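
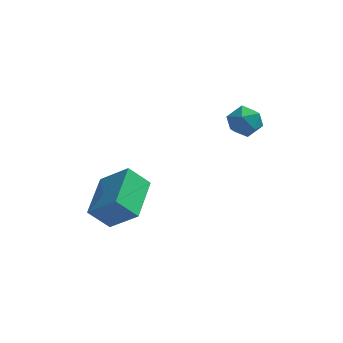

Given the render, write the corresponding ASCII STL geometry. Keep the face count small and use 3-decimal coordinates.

solid 
facet normal -0.691 -0.073 0.720
outer loop
vertex -3.188 -1.26 1.905
vertex -2.985 0.399 2.269
vertex -4.18 -0.936 0.986
endloop
endfacet
facet normal -0.119 -0.970 -0.213
outer loop
vertex -3.455 -0.859 0.231
vertex -3.188 -1.26 1.905
vertex -4.18 -0.936 0.986
endloop
endfacet
facet normal -0.690 -0.074 0.720
outer loop
vertex -4.18 -0.936 0.986
vertex -2.985 0.399 2.269
vertex -3.977 0.722 1.351
endloop
endfacet
facet normal -0.713 0.233 -0.661
outer loop
vertex -3.977 0.722 1.351
vertex -3.455 -0.859 0.231
vertex -4.18 -0.936 0.986
endloop
endfacet
facet normal 0.713 -0.232 0.661
outer loop
vertex -3.188 -1.26 1.905
vertex -2.26 0.476 1.514
vertex -2.985 0.399 2.269
endloop
endfacet
facet normal -0.118 -0.970 -0.213
outer loop
vertex -2.463 -1.182 1.149
vertex -3.188 -1.26 1.905
vertex -3.455 -0.859 0.231
endloop
endfacet
facet normal 0.714 -0.233 0.661
outer loop
vertex -2.463 -1.182 1.149
vertex -2.26 0.476 1.514
vertex -3.188 -1.26 1.905
endloop
endfacet
facet normal 0.119 0.970 0.213
outer loop
vertex -2.985 0.399 2.269
vertex -2.26 0.476 1.514
vertex -3.977 0.722 1.351
endloop
endfacet
facet normal -0.714 0.232 -0.661
outer loop
vertex -3.252 0.8 0.595
vertex -3.455 -0.859 0.231
vertex -3.977 0.722 1.351
endloop
endfacet
facet normal 0.119 0.970 0.214
outer loop
vertex -3.977 0.722 1.351
vertex -2.26 0.476 1.514
vertex -3.252 0.8 0.595
endloop
endfacet
facet normal 0.690 0.074 -0.720
outer loop
vertex -3.252 0.8 0.595
vertex -2.463 -1.182 1.149
vertex -3.455 -0.859 0.231
endloop
endfacet
facet normal 0.691 0.074 -0.719
outer loop
vertex -2.26 0.476 1.514
vertex -2.463 -1.182 1.149
vertex -3.252 0.8 0.595
endloop
endfacet
facet normal -0.638 -0.661 0.395
outer loop
vertex 0.134 1.72 4.128
vertex 0.439 1.217 3.779
vertex 0.658 1.38 4.406
endloop
endfacet
facet normal -0.524 -0.117 0.844
outer loop
vertex 0.134 1.72 4.128
vertex 0.658 1.38 4.406
vertex 0.616 2.059 4.474
endloop
endfacet
facet normal -0.709 0.487 0.511
outer loop
vertex 0.134 1.72 4.128
vertex 0.616 2.059 4.474
vertex 0.371 2.315 3.89
endloop
endfacet
facet normal -0.938 0.316 -0.143
outer loop
vertex 0.134 1.72 4.128
vertex 0.371 2.315 3.89
vertex 0.261 1.795 3.461
endloop
endfacet
facet normal -0.894 -0.393 -0.214
outer loop
vertex 0.134 1.72 4.128
vertex 0.261 1.795 3.461
vertex 0.439 1.217 3.779
endloop
endfacet
facet normal 0.177 -0.087 0.980
outer loop
vertex 0.616 2.059 4.474
vertex 0.658 1.38 4.406
vertex 1.219 1.765 4.339
endloop
endfacet
facet normal -0.009 -0.967 0.255
outer loop
vertex 0.658 1.38 4.406
vertex 0.439 1.217 3.779
vertex 1.109 1.245 3.91
endloop
endfacet
facet normal -0.424 -0.533 -0.732
outer loop
vertex 0.439 1.217 3.779
vertex 0.261 1.795 3.461
vertex 0.864 1.501 3.326
endloop
endfacet
facet normal -0.494 0.613 -0.616
outer loop
vertex 0.261 1.795 3.461
vertex 0.371 2.315 3.89
vertex 0.822 2.18 3.394
endloop
endfacet
facet normal -0.123 0.889 0.441
outer loop
vertex 0.371 2.315 3.89
vertex 0.616 2.059 4.474
vertex 1.041 2.343 4.021
endloop
endfacet
facet normal 0.938 -0.316 0.143
outer loop
vertex 1.346 1.84 3.672
vertex 1.219 1.765 4.339
vertex 1.109 1.245 3.91
endloop
endfacet
facet normal 0.709 -0.487 -0.511
outer loop
vertex 1.346 1.84 3.672
vertex 1.109 1.245 3.91
vertex 0.864 1.501 3.326
endloop
endfacet
facet normal 0.524 0.117 -0.844
outer loop
vertex 1.346 1.84 3.672
vertex 0.864 1.501 3.326
vertex 0.822 2.18 3.394
endloop
endfacet
facet normal 0.638 0.661 -0.395
outer loop
vertex 1.346 1.84 3.672
vertex 0.822 2.18 3.394
vertex 1.041 2.343 4.021
endloop
endfacet
facet normal 0.894 0.393 0.214
outer loop
vertex 1.346 1.84 3.672
vertex 1.041 2.343 4.021
vertex 1.219 1.765 4.339
endloop
endfacet
facet normal 0.494 -0.613 0.616
outer loop
vertex 1.109 1.245 3.91
vertex 1.219 1.765 4.339
vertex 0.658 1.38 4.406
endloop
endfacet
facet normal 0.123 -0.889 -0.441
outer loop
vertex 0.864 1.501 3.326
vertex 1.109 1.245 3.91
vertex 0.439 1.217 3.779
endloop
endfacet
facet normal -0.177 0.087 -0.980
outer loop
vertex 0.822 2.18 3.394
vertex 0.864 1.501 3.326
vertex 0.261 1.795 3.461
endloop
endfacet
facet normal 0.009 0.967 -0.255
outer loop
vertex 1.041 2.343 4.021
vertex 0.822 2.18 3.394
vertex 0.371 2.315 3.89
endloop
endfacet
facet normal 0.424 0.533 0.732
outer loop
vertex 1.219 1.765 4.339
vertex 1.041 2.343 4.021
vertex 0.616 2.059 4.474
endloop
endfacet

endsolid


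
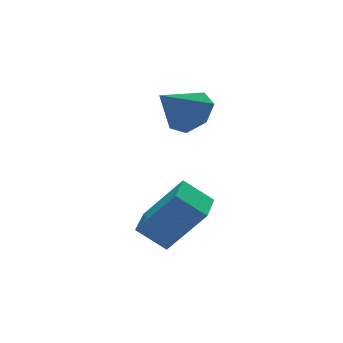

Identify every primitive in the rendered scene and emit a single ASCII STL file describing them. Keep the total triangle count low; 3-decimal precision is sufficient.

solid 
facet normal -0.481 0.399 -0.780
outer loop
vertex -0.651 -2.434 -3.044
vertex -0.005 -1.644 -3.038
vertex -0.123 -2.861 -3.588
endloop
endfacet
facet normal -0.633 -0.774 -0.006
outer loop
vertex 0.545 -3.416 -2.502
vertex -0.651 -2.434 -3.044
vertex -0.123 -2.861 -3.588
endloop
endfacet
facet normal -0.480 0.399 -0.781
outer loop
vertex -0.123 -2.861 -3.588
vertex -0.005 -1.644 -3.038
vertex 0.523 -2.071 -3.581
endloop
endfacet
facet normal 0.607 -0.491 -0.625
outer loop
vertex 0.523 -2.071 -3.581
vertex 0.545 -3.416 -2.502
vertex -0.123 -2.861 -3.588
endloop
endfacet
facet normal -0.607 0.492 0.625
outer loop
vertex -0.651 -2.434 -3.044
vertex 0.663 -2.199 -1.952
vertex -0.005 -1.644 -3.038
endloop
endfacet
facet normal -0.633 -0.774 -0.006
outer loop
vertex 0.017 -2.989 -1.959
vertex -0.651 -2.434 -3.044
vertex 0.545 -3.416 -2.502
endloop
endfacet
facet normal -0.607 0.491 0.625
outer loop
vertex 0.017 -2.989 -1.959
vertex 0.663 -2.199 -1.952
vertex -0.651 -2.434 -3.044
endloop
endfacet
facet normal 0.633 0.774 0.006
outer loop
vertex -0.005 -1.644 -3.038
vertex 0.663 -2.199 -1.952
vertex 0.523 -2.071 -3.581
endloop
endfacet
facet normal 0.607 -0.491 -0.625
outer loop
vertex 1.191 -2.626 -2.496
vertex 0.545 -3.416 -2.502
vertex 0.523 -2.071 -3.581
endloop
endfacet
facet normal 0.633 0.774 0.006
outer loop
vertex 0.523 -2.071 -3.581
vertex 0.663 -2.199 -1.952
vertex 1.191 -2.626 -2.496
endloop
endfacet
facet normal 0.481 -0.399 0.781
outer loop
vertex 1.191 -2.626 -2.496
vertex 0.017 -2.989 -1.959
vertex 0.545 -3.416 -2.502
endloop
endfacet
facet normal 0.481 -0.400 0.780
outer loop
vertex 0.663 -2.199 -1.952
vertex 0.017 -2.989 -1.959
vertex 1.191 -2.626 -2.496
endloop
endfacet
facet normal 0.761 0.101 -0.641
outer loop
vertex 2.346 -0.262 -0.265
vertex 1.927 -0.361 -0.778
vertex 2.098 0.216 -0.484
endloop
endfacet
facet normal 0.078 0.449 0.890
outer loop
vertex 2.346 -0.262 -0.265
vertex 2.098 0.216 -0.484
vertex 1.053 -0.479 -0.042
endloop
endfacet
facet normal 0.760 0.101 -0.641
outer loop
vertex 2.098 0.216 -0.484
vertex 1.927 -0.361 -0.778
vertex 1.721 0.26 -0.924
endloop
endfacet
facet normal -0.380 0.830 0.408
outer loop
vertex 2.098 0.216 -0.484
vertex 1.721 0.26 -0.924
vertex 1.053 -0.479 -0.042
endloop
endfacet
facet normal 0.762 0.102 -0.640
outer loop
vertex 1.721 0.26 -0.924
vertex 1.927 -0.361 -0.778
vertex 1.5 -0.164 -1.255
endloop
endfacet
facet normal -0.819 0.551 -0.159
outer loop
vertex 1.721 0.26 -0.924
vertex 1.5 -0.164 -1.255
vertex 1.053 -0.479 -0.042
endloop
endfacet
facet normal 0.762 0.102 -0.640
outer loop
vertex 1.5 -0.164 -1.255
vertex 1.927 -0.361 -0.778
vertex 1.6 -0.736 -1.227
endloop
endfacet
facet normal -0.908 -0.177 -0.381
outer loop
vertex 1.5 -0.164 -1.255
vertex 1.6 -0.736 -1.227
vertex 1.053 -0.479 -0.042
endloop
endfacet
facet normal 0.761 0.104 -0.641
outer loop
vertex 1.6 -0.736 -1.227
vertex 1.927 -0.361 -0.778
vertex 1.948 -1.025 -0.861
endloop
endfacet
facet normal -0.578 -0.811 -0.091
outer loop
vertex 1.6 -0.736 -1.227
vertex 1.948 -1.025 -0.861
vertex 1.053 -0.479 -0.042
endloop
endfacet
facet normal 0.760 0.104 -0.641
outer loop
vertex 1.948 -1.025 -0.861
vertex 1.927 -0.361 -0.778
vertex 2.28 -0.814 -0.433
endloop
endfacet
facet normal -0.081 -0.868 0.490
outer loop
vertex 1.948 -1.025 -0.861
vertex 2.28 -0.814 -0.433
vertex 1.053 -0.479 -0.042
endloop
endfacet
facet normal 0.760 0.104 -0.641
outer loop
vertex 2.28 -0.814 -0.433
vertex 1.927 -0.361 -0.778
vertex 2.346 -0.262 -0.265
endloop
endfacet
facet normal 0.212 -0.308 0.928
outer loop
vertex 2.28 -0.814 -0.433
vertex 2.346 -0.262 -0.265
vertex 1.053 -0.479 -0.042
endloop
endfacet

endsolid


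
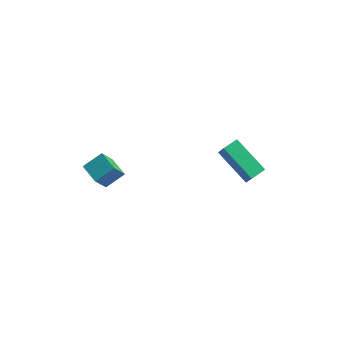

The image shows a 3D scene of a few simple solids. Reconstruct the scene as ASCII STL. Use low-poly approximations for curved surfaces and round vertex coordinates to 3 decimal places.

solid 
facet normal -0.393 0.350 -0.850
outer loop
vertex 0.949 2.43 0.472
vertex 1.389 3.206 0.588
vertex 2.654 1.629 -0.645
endloop
endfacet
facet normal -0.489 -0.863 -0.128
outer loop
vertex 3.031 1.294 0.172
vertex 0.949 2.43 0.472
vertex 2.654 1.629 -0.645
endloop
endfacet
facet normal -0.393 0.350 -0.850
outer loop
vertex 2.654 1.629 -0.645
vertex 1.389 3.206 0.588
vertex 3.094 2.406 -0.529
endloop
endfacet
facet normal 0.779 -0.365 -0.509
outer loop
vertex 3.094 2.406 -0.529
vertex 3.031 1.294 0.172
vertex 2.654 1.629 -0.645
endloop
endfacet
facet normal -0.779 0.366 0.509
outer loop
vertex 0.949 2.43 0.472
vertex 1.766 2.871 1.405
vertex 1.389 3.206 0.588
endloop
endfacet
facet normal -0.489 -0.863 -0.129
outer loop
vertex 1.326 2.094 1.289
vertex 0.949 2.43 0.472
vertex 3.031 1.294 0.172
endloop
endfacet
facet normal -0.779 0.365 0.510
outer loop
vertex 1.326 2.094 1.289
vertex 1.766 2.871 1.405
vertex 0.949 2.43 0.472
endloop
endfacet
facet normal 0.489 0.863 0.128
outer loop
vertex 1.389 3.206 0.588
vertex 1.766 2.871 1.405
vertex 3.094 2.406 -0.529
endloop
endfacet
facet normal 0.779 -0.365 -0.510
outer loop
vertex 3.471 2.07 0.288
vertex 3.031 1.294 0.172
vertex 3.094 2.406 -0.529
endloop
endfacet
facet normal 0.490 0.862 0.129
outer loop
vertex 3.094 2.406 -0.529
vertex 1.766 2.871 1.405
vertex 3.471 2.07 0.288
endloop
endfacet
facet normal 0.393 -0.350 0.850
outer loop
vertex 3.471 2.07 0.288
vertex 1.326 2.094 1.289
vertex 3.031 1.294 0.172
endloop
endfacet
facet normal 0.393 -0.350 0.851
outer loop
vertex 1.766 2.871 1.405
vertex 1.326 2.094 1.289
vertex 3.471 2.07 0.288
endloop
endfacet
facet normal -0.785 0.569 0.245
outer loop
vertex -4.72 -1.358 1.17
vertex -4.006 -0.628 1.76
vertex -4.513 -0.514 -0.125
endloop
endfacet
facet normal -0.606 -0.619 -0.500
outer loop
vertex -3.634 -1.152 -0.4
vertex -4.72 -1.358 1.17
vertex -4.513 -0.514 -0.125
endloop
endfacet
facet normal -0.784 0.570 0.245
outer loop
vertex -4.513 -0.514 -0.125
vertex -4.006 -0.628 1.76
vertex -3.798 0.216 0.465
endloop
endfacet
facet normal 0.133 0.541 -0.830
outer loop
vertex -3.798 0.216 0.465
vertex -3.634 -1.152 -0.4
vertex -4.513 -0.514 -0.125
endloop
endfacet
facet normal -0.133 -0.541 0.830
outer loop
vertex -4.72 -1.358 1.17
vertex -3.127 -1.266 1.485
vertex -4.006 -0.628 1.76
endloop
endfacet
facet normal -0.606 -0.618 -0.500
outer loop
vertex -3.842 -1.996 0.895
vertex -4.72 -1.358 1.17
vertex -3.634 -1.152 -0.4
endloop
endfacet
facet normal -0.133 -0.541 0.830
outer loop
vertex -3.842 -1.996 0.895
vertex -3.127 -1.266 1.485
vertex -4.72 -1.358 1.17
endloop
endfacet
facet normal 0.606 0.619 0.500
outer loop
vertex -4.006 -0.628 1.76
vertex -3.127 -1.266 1.485
vertex -3.798 0.216 0.465
endloop
endfacet
facet normal 0.133 0.541 -0.830
outer loop
vertex -2.92 -0.422 0.19
vertex -3.634 -1.152 -0.4
vertex -3.798 0.216 0.465
endloop
endfacet
facet normal 0.606 0.619 0.500
outer loop
vertex -3.798 0.216 0.465
vertex -3.127 -1.266 1.485
vertex -2.92 -0.422 0.19
endloop
endfacet
facet normal 0.785 -0.569 -0.245
outer loop
vertex -2.92 -0.422 0.19
vertex -3.842 -1.996 0.895
vertex -3.634 -1.152 -0.4
endloop
endfacet
facet normal 0.784 -0.570 -0.246
outer loop
vertex -3.127 -1.266 1.485
vertex -3.842 -1.996 0.895
vertex -2.92 -0.422 0.19
endloop
endfacet

endsolid


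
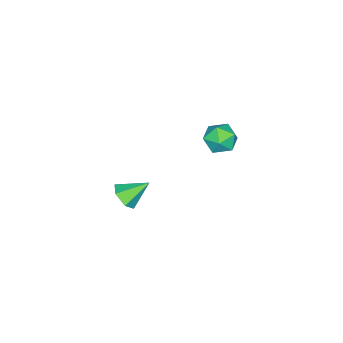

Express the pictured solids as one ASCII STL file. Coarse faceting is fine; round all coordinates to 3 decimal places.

solid 
facet normal -0.404 -0.451 0.796
outer loop
vertex -3.283 -2.258 -2.552
vertex -2.887 -2.884 -2.706
vertex -2.593 -2.352 -2.255
endloop
endfacet
facet normal -0.353 0.253 0.901
outer loop
vertex -3.283 -2.258 -2.552
vertex -2.593 -2.352 -2.255
vertex -2.8 -1.676 -2.526
endloop
endfacet
facet normal -0.719 0.580 0.382
outer loop
vertex -3.283 -2.258 -2.552
vertex -2.8 -1.676 -2.526
vertex -3.221 -1.791 -3.144
endloop
endfacet
facet normal -0.996 0.078 -0.042
outer loop
vertex -3.283 -2.258 -2.552
vertex -3.221 -1.791 -3.144
vertex -3.275 -2.538 -3.256
endloop
endfacet
facet normal -0.801 -0.559 0.213
outer loop
vertex -3.283 -2.258 -2.552
vertex -3.275 -2.538 -3.256
vertex -2.887 -2.884 -2.706
endloop
endfacet
facet normal 0.333 0.437 0.836
outer loop
vertex -2.8 -1.676 -2.526
vertex -2.593 -2.352 -2.255
vertex -2.105 -1.942 -2.664
endloop
endfacet
facet normal 0.252 -0.703 0.665
outer loop
vertex -2.593 -2.352 -2.255
vertex -2.887 -2.884 -2.706
vertex -2.159 -2.689 -2.776
endloop
endfacet
facet normal -0.391 -0.878 -0.277
outer loop
vertex -2.887 -2.884 -2.706
vertex -3.275 -2.538 -3.256
vertex -2.58 -2.804 -3.394
endloop
endfacet
facet normal -0.708 0.155 -0.689
outer loop
vertex -3.275 -2.538 -3.256
vertex -3.221 -1.791 -3.144
vertex -2.787 -2.128 -3.665
endloop
endfacet
facet normal -0.259 0.966 -0.003
outer loop
vertex -3.221 -1.791 -3.144
vertex -2.8 -1.676 -2.526
vertex -2.493 -1.596 -3.214
endloop
endfacet
facet normal 0.996 -0.078 0.042
outer loop
vertex -2.097 -2.222 -3.368
vertex -2.105 -1.942 -2.664
vertex -2.159 -2.689 -2.776
endloop
endfacet
facet normal 0.719 -0.580 -0.382
outer loop
vertex -2.097 -2.222 -3.368
vertex -2.159 -2.689 -2.776
vertex -2.58 -2.804 -3.394
endloop
endfacet
facet normal 0.353 -0.253 -0.901
outer loop
vertex -2.097 -2.222 -3.368
vertex -2.58 -2.804 -3.394
vertex -2.787 -2.128 -3.665
endloop
endfacet
facet normal 0.404 0.451 -0.796
outer loop
vertex -2.097 -2.222 -3.368
vertex -2.787 -2.128 -3.665
vertex -2.493 -1.596 -3.214
endloop
endfacet
facet normal 0.801 0.559 -0.213
outer loop
vertex -2.097 -2.222 -3.368
vertex -2.493 -1.596 -3.214
vertex -2.105 -1.942 -2.664
endloop
endfacet
facet normal 0.708 -0.155 0.689
outer loop
vertex -2.159 -2.689 -2.776
vertex -2.105 -1.942 -2.664
vertex -2.593 -2.352 -2.255
endloop
endfacet
facet normal 0.259 -0.966 0.003
outer loop
vertex -2.58 -2.804 -3.394
vertex -2.159 -2.689 -2.776
vertex -2.887 -2.884 -2.706
endloop
endfacet
facet normal -0.333 -0.437 -0.836
outer loop
vertex -2.787 -2.128 -3.665
vertex -2.58 -2.804 -3.394
vertex -3.275 -2.538 -3.256
endloop
endfacet
facet normal -0.252 0.703 -0.665
outer loop
vertex -2.493 -1.596 -3.214
vertex -2.787 -2.128 -3.665
vertex -3.221 -1.791 -3.144
endloop
endfacet
facet normal 0.391 0.878 0.277
outer loop
vertex -2.105 -1.942 -2.664
vertex -2.493 -1.596 -3.214
vertex -2.8 -1.676 -2.526
endloop
endfacet
facet normal 0.536 -0.601 -0.593
outer loop
vertex 2.933 -2.859 -2.645
vertex 2.438 -3.225 -2.721
vertex 2.537 -2.753 -3.11
endloop
endfacet
facet normal 0.273 0.962 -0.013
outer loop
vertex 2.933 -2.859 -2.645
vertex 2.537 -2.753 -3.11
vertex 1.822 -2.535 -2.039
endloop
endfacet
facet normal 0.536 -0.601 -0.593
outer loop
vertex 2.537 -2.753 -3.11
vertex 2.438 -3.225 -2.721
vertex 2.043 -3.119 -3.186
endloop
endfacet
facet normal -0.478 0.742 -0.470
outer loop
vertex 2.537 -2.753 -3.11
vertex 2.043 -3.119 -3.186
vertex 1.822 -2.535 -2.039
endloop
endfacet
facet normal 0.537 -0.600 -0.593
outer loop
vertex 2.043 -3.119 -3.186
vertex 2.438 -3.225 -2.721
vertex 1.944 -3.592 -2.797
endloop
endfacet
facet normal -0.978 0.035 -0.206
outer loop
vertex 2.043 -3.119 -3.186
vertex 1.944 -3.592 -2.797
vertex 1.822 -2.535 -2.039
endloop
endfacet
facet normal 0.537 -0.600 -0.594
outer loop
vertex 1.944 -3.592 -2.797
vertex 2.438 -3.225 -2.721
vertex 2.34 -3.698 -2.332
endloop
endfacet
facet normal -0.727 -0.454 0.516
outer loop
vertex 1.944 -3.592 -2.797
vertex 2.34 -3.698 -2.332
vertex 1.822 -2.535 -2.039
endloop
endfacet
facet normal 0.537 -0.600 -0.594
outer loop
vertex 2.34 -3.698 -2.332
vertex 2.438 -3.225 -2.721
vertex 2.834 -3.331 -2.256
endloop
endfacet
facet normal 0.024 -0.234 0.972
outer loop
vertex 2.34 -3.698 -2.332
vertex 2.834 -3.331 -2.256
vertex 1.822 -2.535 -2.039
endloop
endfacet
facet normal 0.536 -0.601 -0.593
outer loop
vertex 2.834 -3.331 -2.256
vertex 2.438 -3.225 -2.721
vertex 2.933 -2.859 -2.645
endloop
endfacet
facet normal 0.524 0.473 0.708
outer loop
vertex 2.834 -3.331 -2.256
vertex 2.933 -2.859 -2.645
vertex 1.822 -2.535 -2.039
endloop
endfacet

endsolid


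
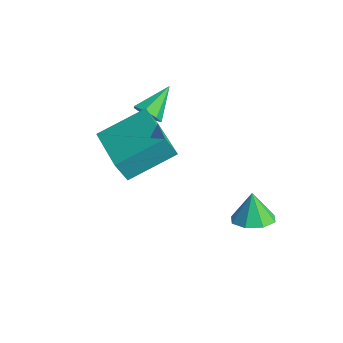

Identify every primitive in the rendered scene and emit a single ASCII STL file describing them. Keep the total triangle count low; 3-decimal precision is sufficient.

solid 
facet normal -0.970 0.238 -0.045
outer loop
vertex -2.377 -0.406 0.29
vertex -1.973 1.404 1.165
vertex -2.232 0.011 -0.64
endloop
endfacet
facet normal -0.197 -0.883 -0.427
outer loop
vertex -0.127 -0.504 -0.545
vertex -2.377 -0.406 0.29
vertex -2.232 0.011 -0.64
endloop
endfacet
facet normal -0.970 0.237 -0.044
outer loop
vertex -2.232 0.011 -0.64
vertex -1.973 1.404 1.165
vertex -1.829 1.821 0.234
endloop
endfacet
facet normal 0.140 0.405 -0.903
outer loop
vertex -1.829 1.821 0.234
vertex -0.127 -0.504 -0.545
vertex -2.232 0.011 -0.64
endloop
endfacet
facet normal -0.140 -0.405 0.903
outer loop
vertex -2.377 -0.406 0.29
vertex 0.132 0.889 1.26
vertex -1.973 1.404 1.165
endloop
endfacet
facet normal -0.197 -0.883 -0.426
outer loop
vertex -0.271 -0.921 0.386
vertex -2.377 -0.406 0.29
vertex -0.127 -0.504 -0.545
endloop
endfacet
facet normal -0.140 -0.405 0.903
outer loop
vertex -0.271 -0.921 0.386
vertex 0.132 0.889 1.26
vertex -2.377 -0.406 0.29
endloop
endfacet
facet normal 0.197 0.883 0.426
outer loop
vertex -1.973 1.404 1.165
vertex 0.132 0.889 1.26
vertex -1.829 1.821 0.234
endloop
endfacet
facet normal 0.140 0.405 -0.903
outer loop
vertex 0.277 1.306 0.33
vertex -0.127 -0.504 -0.545
vertex -1.829 1.821 0.234
endloop
endfacet
facet normal 0.196 0.883 0.427
outer loop
vertex -1.829 1.821 0.234
vertex 0.132 0.889 1.26
vertex 0.277 1.306 0.33
endloop
endfacet
facet normal 0.970 -0.238 0.044
outer loop
vertex 0.277 1.306 0.33
vertex -0.271 -0.921 0.386
vertex -0.127 -0.504 -0.545
endloop
endfacet
facet normal 0.970 -0.238 0.045
outer loop
vertex 0.132 0.889 1.26
vertex -0.271 -0.921 0.386
vertex 0.277 1.306 0.33
endloop
endfacet
facet normal 0.280 -0.137 -0.950
outer loop
vertex 2.446 3.512 -3.308
vertex 1.654 3.634 -3.559
vertex 2.32 4.13 -3.434
endloop
endfacet
facet normal 0.648 0.277 0.709
outer loop
vertex 2.446 3.512 -3.308
vertex 2.32 4.13 -3.434
vertex 1.306 3.806 -2.381
endloop
endfacet
facet normal 0.281 -0.138 -0.950
outer loop
vertex 2.32 4.13 -3.434
vertex 1.654 3.634 -3.559
vertex 1.805 4.457 -3.634
endloop
endfacet
facet normal 0.298 0.793 0.531
outer loop
vertex 2.32 4.13 -3.434
vertex 1.805 4.457 -3.634
vertex 1.306 3.806 -2.381
endloop
endfacet
facet normal 0.280 -0.138 -0.950
outer loop
vertex 1.805 4.457 -3.634
vertex 1.654 3.634 -3.559
vertex 1.2 4.303 -3.79
endloop
endfacet
facet normal -0.313 0.888 0.337
outer loop
vertex 1.805 4.457 -3.634
vertex 1.2 4.303 -3.79
vertex 1.306 3.806 -2.381
endloop
endfacet
facet normal 0.280 -0.138 -0.950
outer loop
vertex 1.2 4.303 -3.79
vertex 1.654 3.634 -3.559
vertex 0.862 3.756 -3.81
endloop
endfacet
facet normal -0.830 0.504 0.240
outer loop
vertex 1.2 4.303 -3.79
vertex 0.862 3.756 -3.81
vertex 1.306 3.806 -2.381
endloop
endfacet
facet normal 0.280 -0.137 -0.950
outer loop
vertex 0.862 3.756 -3.81
vertex 1.654 3.634 -3.559
vertex 0.987 3.139 -3.684
endloop
endfacet
facet normal -0.945 -0.131 0.298
outer loop
vertex 0.862 3.756 -3.81
vertex 0.987 3.139 -3.684
vertex 1.306 3.806 -2.381
endloop
endfacet
facet normal 0.280 -0.138 -0.950
outer loop
vertex 0.987 3.139 -3.684
vertex 1.654 3.634 -3.559
vertex 1.503 2.811 -3.484
endloop
endfacet
facet normal -0.596 -0.646 0.477
outer loop
vertex 0.987 3.139 -3.684
vertex 1.503 2.811 -3.484
vertex 1.306 3.806 -2.381
endloop
endfacet
facet normal 0.281 -0.138 -0.950
outer loop
vertex 1.503 2.811 -3.484
vertex 1.654 3.634 -3.559
vertex 2.107 2.966 -3.328
endloop
endfacet
facet normal 0.017 -0.741 0.671
outer loop
vertex 1.503 2.811 -3.484
vertex 2.107 2.966 -3.328
vertex 1.306 3.806 -2.381
endloop
endfacet
facet normal 0.280 -0.139 -0.950
outer loop
vertex 2.107 2.966 -3.328
vertex 1.654 3.634 -3.559
vertex 2.446 3.512 -3.308
endloop
endfacet
facet normal 0.532 -0.358 0.767
outer loop
vertex 2.107 2.966 -3.328
vertex 2.446 3.512 -3.308
vertex 1.306 3.806 -2.381
endloop
endfacet
facet normal 0.237 -0.808 -0.539
outer loop
vertex -2.688 1.788 0.341
vertex -2.933 2.058 -0.172
vertex -2.342 2.088 0.043
endloop
endfacet
facet normal 0.604 0.089 0.792
outer loop
vertex -2.688 1.788 0.341
vertex -2.342 2.088 0.043
vertex -3.287 3.262 0.632
endloop
endfacet
facet normal 0.237 -0.808 -0.540
outer loop
vertex -2.342 2.088 0.043
vertex -2.933 2.058 -0.172
vertex -2.442 2.366 -0.417
endloop
endfacet
facet normal 0.807 0.566 0.167
outer loop
vertex -2.342 2.088 0.043
vertex -2.442 2.366 -0.417
vertex -3.287 3.262 0.632
endloop
endfacet
facet normal 0.238 -0.808 -0.539
outer loop
vertex -2.442 2.366 -0.417
vertex -2.933 2.058 -0.172
vertex -2.912 2.412 -0.693
endloop
endfacet
facet normal 0.339 0.833 -0.438
outer loop
vertex -2.442 2.366 -0.417
vertex -2.912 2.412 -0.693
vertex -3.287 3.262 0.632
endloop
endfacet
facet normal 0.238 -0.808 -0.539
outer loop
vertex -2.912 2.412 -0.693
vertex -2.933 2.058 -0.172
vertex -3.398 2.191 -0.576
endloop
endfacet
facet normal -0.450 0.688 -0.569
outer loop
vertex -2.912 2.412 -0.693
vertex -3.398 2.191 -0.576
vertex -3.287 3.262 0.632
endloop
endfacet
facet normal 0.237 -0.808 -0.539
outer loop
vertex -3.398 2.191 -0.576
vertex -2.933 2.058 -0.172
vertex -3.535 1.87 -0.155
endloop
endfacet
facet normal -0.962 0.243 -0.127
outer loop
vertex -3.398 2.191 -0.576
vertex -3.535 1.87 -0.155
vertex -3.287 3.262 0.632
endloop
endfacet
facet normal 0.237 -0.808 -0.539
outer loop
vertex -3.535 1.87 -0.155
vertex -2.933 2.058 -0.172
vertex -3.218 1.691 0.253
endloop
endfacet
facet normal -0.813 -0.170 0.557
outer loop
vertex -3.535 1.87 -0.155
vertex -3.218 1.691 0.253
vertex -3.287 3.262 0.632
endloop
endfacet
facet normal 0.237 -0.808 -0.539
outer loop
vertex -3.218 1.691 0.253
vertex -2.933 2.058 -0.172
vertex -2.688 1.788 0.341
endloop
endfacet
facet normal -0.117 -0.238 0.964
outer loop
vertex -3.218 1.691 0.253
vertex -2.688 1.788 0.341
vertex -3.287 3.262 0.632
endloop
endfacet

endsolid


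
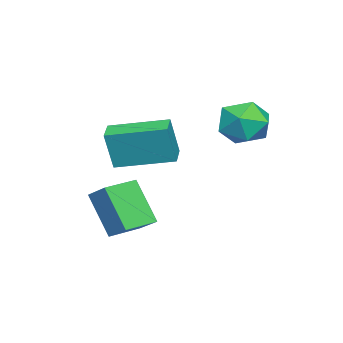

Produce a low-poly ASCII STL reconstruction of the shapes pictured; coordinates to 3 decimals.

solid 
facet normal 0.457 0.565 0.687
outer loop
vertex -3.471 1.731 0.197
vertex -3.788 1.063 0.958
vertex -2.859 0.907 0.468
endloop
endfacet
facet normal 0.792 0.607 0.058
outer loop
vertex -3.471 1.731 0.197
vertex -2.859 0.907 0.468
vertex -2.981 1.164 -0.555
endloop
endfacet
facet normal 0.324 0.845 -0.426
outer loop
vertex -3.471 1.731 0.197
vertex -2.981 1.164 -0.555
vertex -3.986 1.478 -0.697
endloop
endfacet
facet normal -0.299 0.949 -0.096
outer loop
vertex -3.471 1.731 0.197
vertex -3.986 1.478 -0.697
vertex -4.484 1.416 0.239
endloop
endfacet
facet normal -0.217 0.777 0.591
outer loop
vertex -3.471 1.731 0.197
vertex -4.484 1.416 0.239
vertex -3.788 1.063 0.958
endloop
endfacet
facet normal 0.990 -0.053 -0.131
outer loop
vertex -2.981 1.164 -0.555
vertex -2.859 0.907 0.468
vertex -2.996 0.144 -0.259
endloop
endfacet
facet normal 0.447 -0.120 0.886
outer loop
vertex -2.859 0.907 0.468
vertex -3.788 1.063 0.958
vertex -3.494 0.082 0.677
endloop
endfacet
facet normal -0.644 0.222 0.732
outer loop
vertex -3.788 1.063 0.958
vertex -4.484 1.416 0.239
vertex -4.499 0.396 0.535
endloop
endfacet
facet normal -0.777 0.502 -0.380
outer loop
vertex -4.484 1.416 0.239
vertex -3.986 1.478 -0.697
vertex -4.621 0.653 -0.488
endloop
endfacet
facet normal 0.233 0.332 -0.914
outer loop
vertex -3.986 1.478 -0.697
vertex -2.981 1.164 -0.555
vertex -3.692 0.497 -0.978
endloop
endfacet
facet normal 0.299 -0.949 0.096
outer loop
vertex -4.009 -0.171 -0.217
vertex -2.996 0.144 -0.259
vertex -3.494 0.082 0.677
endloop
endfacet
facet normal -0.324 -0.845 0.426
outer loop
vertex -4.009 -0.171 -0.217
vertex -3.494 0.082 0.677
vertex -4.499 0.396 0.535
endloop
endfacet
facet normal -0.792 -0.607 -0.058
outer loop
vertex -4.009 -0.171 -0.217
vertex -4.499 0.396 0.535
vertex -4.621 0.653 -0.488
endloop
endfacet
facet normal -0.457 -0.565 -0.687
outer loop
vertex -4.009 -0.171 -0.217
vertex -4.621 0.653 -0.488
vertex -3.692 0.497 -0.978
endloop
endfacet
facet normal 0.217 -0.777 -0.591
outer loop
vertex -4.009 -0.171 -0.217
vertex -3.692 0.497 -0.978
vertex -2.996 0.144 -0.259
endloop
endfacet
facet normal 0.777 -0.502 0.380
outer loop
vertex -3.494 0.082 0.677
vertex -2.996 0.144 -0.259
vertex -2.859 0.907 0.468
endloop
endfacet
facet normal -0.233 -0.332 0.914
outer loop
vertex -4.499 0.396 0.535
vertex -3.494 0.082 0.677
vertex -3.788 1.063 0.958
endloop
endfacet
facet normal -0.990 0.053 0.131
outer loop
vertex -4.621 0.653 -0.488
vertex -4.499 0.396 0.535
vertex -4.484 1.416 0.239
endloop
endfacet
facet normal -0.447 0.120 -0.886
outer loop
vertex -3.692 0.497 -0.978
vertex -4.621 0.653 -0.488
vertex -3.986 1.478 -0.697
endloop
endfacet
facet normal 0.644 -0.222 -0.732
outer loop
vertex -2.996 0.144 -0.259
vertex -3.692 0.497 -0.978
vertex -2.981 1.164 -0.555
endloop
endfacet
facet normal -0.951 -0.259 0.170
outer loop
vertex -2.944 -3.855 -0.448
vertex -3.445 -1.759 -0.059
vertex -3.278 -3.647 -1.999
endloop
endfacet
facet normal 0.229 -0.957 -0.178
outer loop
vertex -2.375 -3.401 -2.161
vertex -2.944 -3.855 -0.448
vertex -3.278 -3.647 -1.999
endloop
endfacet
facet normal -0.951 -0.259 0.170
outer loop
vertex -3.278 -3.647 -1.999
vertex -3.445 -1.759 -0.059
vertex -3.779 -1.551 -1.61
endloop
endfacet
facet normal -0.209 0.130 -0.969
outer loop
vertex -3.779 -1.551 -1.61
vertex -2.375 -3.401 -2.161
vertex -3.278 -3.647 -1.999
endloop
endfacet
facet normal 0.209 -0.130 0.969
outer loop
vertex -2.944 -3.855 -0.448
vertex -2.542 -1.513 -0.221
vertex -3.445 -1.759 -0.059
endloop
endfacet
facet normal 0.229 -0.957 -0.178
outer loop
vertex -2.041 -3.609 -0.61
vertex -2.944 -3.855 -0.448
vertex -2.375 -3.401 -2.161
endloop
endfacet
facet normal 0.209 -0.130 0.969
outer loop
vertex -2.041 -3.609 -0.61
vertex -2.542 -1.513 -0.221
vertex -2.944 -3.855 -0.448
endloop
endfacet
facet normal -0.229 0.957 0.178
outer loop
vertex -3.445 -1.759 -0.059
vertex -2.542 -1.513 -0.221
vertex -3.779 -1.551 -1.61
endloop
endfacet
facet normal -0.209 0.130 -0.969
outer loop
vertex -2.876 -1.305 -1.772
vertex -2.375 -3.401 -2.161
vertex -3.779 -1.551 -1.61
endloop
endfacet
facet normal -0.229 0.957 0.178
outer loop
vertex -3.779 -1.551 -1.61
vertex -2.542 -1.513 -0.221
vertex -2.876 -1.305 -1.772
endloop
endfacet
facet normal 0.951 0.259 -0.170
outer loop
vertex -2.876 -1.305 -1.772
vertex -2.041 -3.609 -0.61
vertex -2.375 -3.401 -2.161
endloop
endfacet
facet normal 0.951 0.259 -0.170
outer loop
vertex -2.542 -1.513 -0.221
vertex -2.041 -3.609 -0.61
vertex -2.876 -1.305 -1.772
endloop
endfacet
facet normal -0.864 0.501 0.043
outer loop
vertex -1.833 -2.967 -2.83
vertex -1.328 -2.149 -2.217
vertex -1.375 -2.039 -4.447
endloop
endfacet
facet normal -0.443 -0.717 -0.537
outer loop
vertex -0.252 -2.691 -4.503
vertex -1.833 -2.967 -2.83
vertex -1.375 -2.039 -4.447
endloop
endfacet
facet normal -0.864 0.501 0.043
outer loop
vertex -1.375 -2.039 -4.447
vertex -1.328 -2.149 -2.217
vertex -0.87 -1.221 -3.834
endloop
endfacet
facet normal 0.239 0.484 -0.842
outer loop
vertex -0.87 -1.221 -3.834
vertex -0.252 -2.691 -4.503
vertex -1.375 -2.039 -4.447
endloop
endfacet
facet normal -0.239 -0.484 0.842
outer loop
vertex -1.833 -2.967 -2.83
vertex -0.205 -2.801 -2.273
vertex -1.328 -2.149 -2.217
endloop
endfacet
facet normal -0.443 -0.717 -0.537
outer loop
vertex -0.71 -3.619 -2.886
vertex -1.833 -2.967 -2.83
vertex -0.252 -2.691 -4.503
endloop
endfacet
facet normal -0.239 -0.484 0.842
outer loop
vertex -0.71 -3.619 -2.886
vertex -0.205 -2.801 -2.273
vertex -1.833 -2.967 -2.83
endloop
endfacet
facet normal 0.443 0.717 0.537
outer loop
vertex -1.328 -2.149 -2.217
vertex -0.205 -2.801 -2.273
vertex -0.87 -1.221 -3.834
endloop
endfacet
facet normal 0.239 0.484 -0.842
outer loop
vertex 0.253 -1.873 -3.89
vertex -0.252 -2.691 -4.503
vertex -0.87 -1.221 -3.834
endloop
endfacet
facet normal 0.443 0.717 0.537
outer loop
vertex -0.87 -1.221 -3.834
vertex -0.205 -2.801 -2.273
vertex 0.253 -1.873 -3.89
endloop
endfacet
facet normal 0.864 -0.501 -0.043
outer loop
vertex 0.253 -1.873 -3.89
vertex -0.71 -3.619 -2.886
vertex -0.252 -2.691 -4.503
endloop
endfacet
facet normal 0.864 -0.501 -0.043
outer loop
vertex -0.205 -2.801 -2.273
vertex -0.71 -3.619 -2.886
vertex 0.253 -1.873 -3.89
endloop
endfacet

endsolid


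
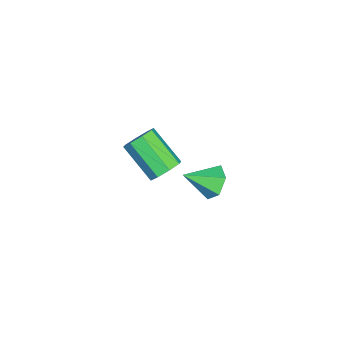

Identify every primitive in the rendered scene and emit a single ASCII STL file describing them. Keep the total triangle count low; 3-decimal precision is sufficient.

solid 
facet normal 0.475 0.647 -0.596
outer loop
vertex 3.72 -2.236 3.731
vertex 3.149 -2.038 3.491
vertex 3.526 -1.857 3.988
endloop
endfacet
facet normal 0.789 -0.012 0.614
outer loop
vertex 3.72 -2.236 3.731
vertex 3.526 -1.857 3.988
vertex 2.943 -3.299 4.708
endloop
endfacet
facet normal 0.790 -0.013 0.613
outer loop
vertex 2.943 -3.299 4.708
vertex 3.526 -1.857 3.988
vertex 2.749 -2.92 4.966
endloop
endfacet
facet normal -0.473 -0.648 0.597
outer loop
vertex 2.943 -3.299 4.708
vertex 2.749 -2.92 4.966
vertex 2.371 -3.102 4.469
endloop
endfacet
facet normal 0.473 0.649 -0.595
outer loop
vertex 3.526 -1.857 3.988
vertex 3.149 -2.038 3.491
vertex 3.111 -1.585 3.955
endloop
endfacet
facet normal 0.283 0.529 0.800
outer loop
vertex 3.526 -1.857 3.988
vertex 3.111 -1.585 3.955
vertex 2.749 -2.92 4.966
endloop
endfacet
facet normal 0.283 0.529 0.800
outer loop
vertex 2.749 -2.92 4.966
vertex 3.111 -1.585 3.955
vertex 2.334 -2.648 4.933
endloop
endfacet
facet normal -0.472 -0.648 0.597
outer loop
vertex 2.749 -2.92 4.966
vertex 2.334 -2.648 4.933
vertex 2.371 -3.102 4.469
endloop
endfacet
facet normal 0.473 0.649 -0.595
outer loop
vertex 3.111 -1.585 3.955
vertex 3.149 -2.038 3.491
vertex 2.718 -1.578 3.65
endloop
endfacet
facet normal -0.389 0.761 0.519
outer loop
vertex 3.111 -1.585 3.955
vertex 2.718 -1.578 3.65
vertex 2.334 -2.648 4.933
endloop
endfacet
facet normal -0.389 0.761 0.519
outer loop
vertex 2.334 -2.648 4.933
vertex 2.718 -1.578 3.65
vertex 1.941 -2.641 4.628
endloop
endfacet
facet normal -0.474 -0.648 0.596
outer loop
vertex 2.334 -2.648 4.933
vertex 1.941 -2.641 4.628
vertex 2.371 -3.102 4.469
endloop
endfacet
facet normal 0.473 0.649 -0.596
outer loop
vertex 2.718 -1.578 3.65
vertex 3.149 -2.038 3.491
vertex 2.577 -1.841 3.252
endloop
endfacet
facet normal -0.834 0.548 -0.067
outer loop
vertex 2.718 -1.578 3.65
vertex 2.577 -1.841 3.252
vertex 1.941 -2.641 4.628
endloop
endfacet
facet normal -0.834 0.548 -0.067
outer loop
vertex 1.941 -2.641 4.628
vertex 2.577 -1.841 3.252
vertex 1.8 -2.904 4.229
endloop
endfacet
facet normal -0.475 -0.648 0.595
outer loop
vertex 1.941 -2.641 4.628
vertex 1.8 -2.904 4.229
vertex 2.371 -3.102 4.469
endloop
endfacet
facet normal 0.473 0.648 -0.597
outer loop
vertex 2.577 -1.841 3.252
vertex 3.149 -2.038 3.491
vertex 2.771 -2.22 2.994
endloop
endfacet
facet normal -0.790 0.013 -0.613
outer loop
vertex 2.577 -1.841 3.252
vertex 2.771 -2.22 2.994
vertex 1.8 -2.904 4.229
endloop
endfacet
facet normal -0.789 0.012 -0.614
outer loop
vertex 1.8 -2.904 4.229
vertex 2.771 -2.22 2.994
vertex 1.994 -3.283 3.972
endloop
endfacet
facet normal -0.475 -0.647 0.596
outer loop
vertex 1.8 -2.904 4.229
vertex 1.994 -3.283 3.972
vertex 2.371 -3.102 4.469
endloop
endfacet
facet normal 0.472 0.648 -0.597
outer loop
vertex 2.771 -2.22 2.994
vertex 3.149 -2.038 3.491
vertex 3.186 -2.492 3.027
endloop
endfacet
facet normal -0.283 -0.529 -0.800
outer loop
vertex 2.771 -2.22 2.994
vertex 3.186 -2.492 3.027
vertex 1.994 -3.283 3.972
endloop
endfacet
facet normal -0.283 -0.529 -0.800
outer loop
vertex 1.994 -3.283 3.972
vertex 3.186 -2.492 3.027
vertex 2.409 -3.555 4.005
endloop
endfacet
facet normal -0.473 -0.649 0.595
outer loop
vertex 1.994 -3.283 3.972
vertex 2.409 -3.555 4.005
vertex 2.371 -3.102 4.469
endloop
endfacet
facet normal 0.474 0.648 -0.596
outer loop
vertex 3.186 -2.492 3.027
vertex 3.149 -2.038 3.491
vertex 3.579 -2.499 3.332
endloop
endfacet
facet normal 0.389 -0.761 -0.519
outer loop
vertex 3.186 -2.492 3.027
vertex 3.579 -2.499 3.332
vertex 2.409 -3.555 4.005
endloop
endfacet
facet normal 0.389 -0.761 -0.519
outer loop
vertex 2.409 -3.555 4.005
vertex 3.579 -2.499 3.332
vertex 2.802 -3.562 4.31
endloop
endfacet
facet normal -0.473 -0.649 0.595
outer loop
vertex 2.409 -3.555 4.005
vertex 2.802 -3.562 4.31
vertex 2.371 -3.102 4.469
endloop
endfacet
facet normal 0.475 0.648 -0.595
outer loop
vertex 3.579 -2.499 3.332
vertex 3.149 -2.038 3.491
vertex 3.72 -2.236 3.731
endloop
endfacet
facet normal 0.834 -0.548 0.067
outer loop
vertex 3.579 -2.499 3.332
vertex 3.72 -2.236 3.731
vertex 2.802 -3.562 4.31
endloop
endfacet
facet normal 0.834 -0.548 0.067
outer loop
vertex 2.802 -3.562 4.31
vertex 3.72 -2.236 3.731
vertex 2.943 -3.299 4.708
endloop
endfacet
facet normal -0.473 -0.649 0.596
outer loop
vertex 2.802 -3.562 4.31
vertex 2.943 -3.299 4.708
vertex 2.371 -3.102 4.469
endloop
endfacet
facet normal -0.271 0.813 -0.516
outer loop
vertex 0.638 -0.879 -0.915
vertex 0.134 -0.703 -0.373
vertex 0.846 -0.439 -0.331
endloop
endfacet
facet normal 0.949 -0.291 -0.119
outer loop
vertex 0.638 -0.879 -0.915
vertex 0.846 -0.439 -0.331
vertex 0.506 -1.817 0.333
endloop
endfacet
facet normal -0.271 0.813 -0.516
outer loop
vertex 0.846 -0.439 -0.331
vertex 0.134 -0.703 -0.373
vertex 0.342 -0.263 0.211
endloop
endfacet
facet normal 0.747 0.130 0.652
outer loop
vertex 0.846 -0.439 -0.331
vertex 0.342 -0.263 0.211
vertex 0.506 -1.817 0.333
endloop
endfacet
facet normal -0.271 0.813 -0.516
outer loop
vertex 0.342 -0.263 0.211
vertex 0.134 -0.703 -0.373
vertex -0.369 -0.527 0.168
endloop
endfacet
facet normal -0.086 0.069 0.994
outer loop
vertex 0.342 -0.263 0.211
vertex -0.369 -0.527 0.168
vertex 0.506 -1.817 0.333
endloop
endfacet
facet normal -0.271 0.813 -0.516
outer loop
vertex -0.369 -0.527 0.168
vertex 0.134 -0.703 -0.373
vertex -0.577 -0.967 -0.416
endloop
endfacet
facet normal -0.715 -0.412 0.565
outer loop
vertex -0.369 -0.527 0.168
vertex -0.577 -0.967 -0.416
vertex 0.506 -1.817 0.333
endloop
endfacet
facet normal -0.270 0.813 -0.516
outer loop
vertex -0.577 -0.967 -0.416
vertex 0.134 -0.703 -0.373
vertex -0.073 -1.143 -0.957
endloop
endfacet
facet normal -0.512 -0.834 -0.206
outer loop
vertex -0.577 -0.967 -0.416
vertex -0.073 -1.143 -0.957
vertex 0.506 -1.817 0.333
endloop
endfacet
facet normal -0.271 0.813 -0.516
outer loop
vertex -0.073 -1.143 -0.957
vertex 0.134 -0.703 -0.373
vertex 0.638 -0.879 -0.915
endloop
endfacet
facet normal 0.320 -0.773 -0.547
outer loop
vertex -0.073 -1.143 -0.957
vertex 0.638 -0.879 -0.915
vertex 0.506 -1.817 0.333
endloop
endfacet

endsolid


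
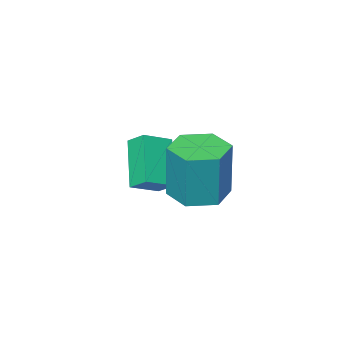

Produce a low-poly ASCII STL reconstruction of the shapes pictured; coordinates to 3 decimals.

solid 
facet normal -0.065 -0.102 -0.993
outer loop
vertex -0.585 2.785 2.46
vertex -1.406 2.317 2.562
vertex -1.407 3.262 2.465
endloop
endfacet
facet normal 0.498 0.859 -0.122
outer loop
vertex -0.585 2.785 2.46
vertex -1.407 3.262 2.465
vertex -0.454 2.992 4.455
endloop
endfacet
facet normal 0.497 0.859 -0.121
outer loop
vertex -0.454 2.992 4.455
vertex -1.407 3.262 2.465
vertex -1.276 3.468 4.46
endloop
endfacet
facet normal 0.066 0.103 0.993
outer loop
vertex -0.454 2.992 4.455
vertex -1.276 3.468 4.46
vertex -1.274 2.523 4.558
endloop
endfacet
facet normal -0.065 -0.102 -0.993
outer loop
vertex -1.407 3.262 2.465
vertex -1.406 2.317 2.562
vertex -2.227 2.793 2.567
endloop
endfacet
facet normal -0.501 0.864 -0.056
outer loop
vertex -1.407 3.262 2.465
vertex -2.227 2.793 2.567
vertex -1.276 3.468 4.46
endloop
endfacet
facet normal -0.500 0.864 -0.057
outer loop
vertex -1.276 3.468 4.46
vertex -2.227 2.793 2.567
vertex -2.096 3.0 4.562
endloop
endfacet
facet normal 0.065 0.103 0.993
outer loop
vertex -1.276 3.468 4.46
vertex -2.096 3.0 4.562
vertex -1.274 2.523 4.558
endloop
endfacet
facet normal -0.066 -0.103 -0.993
outer loop
vertex -2.227 2.793 2.567
vertex -1.406 2.317 2.562
vertex -2.226 1.848 2.665
endloop
endfacet
facet normal -0.998 0.006 0.065
outer loop
vertex -2.227 2.793 2.567
vertex -2.226 1.848 2.665
vertex -2.096 3.0 4.562
endloop
endfacet
facet normal -0.998 0.006 0.065
outer loop
vertex -2.096 3.0 4.562
vertex -2.226 1.848 2.665
vertex -2.095 2.055 4.66
endloop
endfacet
facet normal 0.065 0.103 0.993
outer loop
vertex -2.096 3.0 4.562
vertex -2.095 2.055 4.66
vertex -1.274 2.523 4.558
endloop
endfacet
facet normal -0.066 -0.103 -0.993
outer loop
vertex -2.226 1.848 2.665
vertex -1.406 2.317 2.562
vertex -1.404 1.372 2.66
endloop
endfacet
facet normal -0.497 -0.859 0.122
outer loop
vertex -2.226 1.848 2.665
vertex -1.404 1.372 2.66
vertex -2.095 2.055 4.66
endloop
endfacet
facet normal -0.498 -0.859 0.121
outer loop
vertex -2.095 2.055 4.66
vertex -1.404 1.372 2.66
vertex -1.273 1.578 4.655
endloop
endfacet
facet normal 0.065 0.102 0.993
outer loop
vertex -2.095 2.055 4.66
vertex -1.273 1.578 4.655
vertex -1.274 2.523 4.558
endloop
endfacet
facet normal -0.065 -0.103 -0.993
outer loop
vertex -1.404 1.372 2.66
vertex -1.406 2.317 2.562
vertex -0.584 1.84 2.558
endloop
endfacet
facet normal 0.500 -0.864 0.056
outer loop
vertex -1.404 1.372 2.66
vertex -0.584 1.84 2.558
vertex -1.273 1.578 4.655
endloop
endfacet
facet normal 0.501 -0.864 0.057
outer loop
vertex -1.273 1.578 4.655
vertex -0.584 1.84 2.558
vertex -0.453 2.047 4.553
endloop
endfacet
facet normal 0.065 0.102 0.993
outer loop
vertex -1.273 1.578 4.655
vertex -0.453 2.047 4.553
vertex -1.274 2.523 4.558
endloop
endfacet
facet normal -0.065 -0.103 -0.993
outer loop
vertex -0.584 1.84 2.558
vertex -1.406 2.317 2.562
vertex -0.585 2.785 2.46
endloop
endfacet
facet normal 0.998 -0.006 -0.065
outer loop
vertex -0.584 1.84 2.558
vertex -0.585 2.785 2.46
vertex -0.453 2.047 4.553
endloop
endfacet
facet normal 0.998 -0.006 -0.065
outer loop
vertex -0.453 2.047 4.553
vertex -0.585 2.785 2.46
vertex -0.454 2.992 4.455
endloop
endfacet
facet normal 0.066 0.103 0.993
outer loop
vertex -0.453 2.047 4.553
vertex -0.454 2.992 4.455
vertex -1.274 2.523 4.558
endloop
endfacet
facet normal -0.906 0.095 -0.412
outer loop
vertex -2.664 -0.741 3.087
vertex -1.951 0.386 1.776
vertex -2.517 -1.383 2.616
endloop
endfacet
facet normal -0.381 -0.602 0.702
outer loop
vertex -1.529 -1.486 3.064
vertex -2.664 -0.741 3.087
vertex -2.517 -1.383 2.616
endloop
endfacet
facet normal -0.907 0.095 -0.411
outer loop
vertex -2.517 -1.383 2.616
vertex -1.951 0.386 1.776
vertex -1.804 -0.256 1.304
endloop
endfacet
facet normal 0.181 -0.793 -0.582
outer loop
vertex -1.804 -0.256 1.304
vertex -1.529 -1.486 3.064
vertex -2.517 -1.383 2.616
endloop
endfacet
facet normal -0.181 0.792 0.582
outer loop
vertex -2.664 -0.741 3.087
vertex -0.963 0.283 2.224
vertex -1.951 0.386 1.776
endloop
endfacet
facet normal -0.381 -0.603 0.701
outer loop
vertex -1.676 -0.844 3.536
vertex -2.664 -0.741 3.087
vertex -1.529 -1.486 3.064
endloop
endfacet
facet normal -0.182 0.793 0.582
outer loop
vertex -1.676 -0.844 3.536
vertex -0.963 0.283 2.224
vertex -2.664 -0.741 3.087
endloop
endfacet
facet normal 0.381 0.603 -0.701
outer loop
vertex -1.951 0.386 1.776
vertex -0.963 0.283 2.224
vertex -1.804 -0.256 1.304
endloop
endfacet
facet normal 0.182 -0.792 -0.582
outer loop
vertex -0.816 -0.359 1.753
vertex -1.529 -1.486 3.064
vertex -1.804 -0.256 1.304
endloop
endfacet
facet normal 0.382 0.602 -0.701
outer loop
vertex -1.804 -0.256 1.304
vertex -0.963 0.283 2.224
vertex -0.816 -0.359 1.753
endloop
endfacet
facet normal 0.906 -0.095 0.411
outer loop
vertex -0.816 -0.359 1.753
vertex -1.676 -0.844 3.536
vertex -1.529 -1.486 3.064
endloop
endfacet
facet normal 0.906 -0.094 0.412
outer loop
vertex -0.963 0.283 2.224
vertex -1.676 -0.844 3.536
vertex -0.816 -0.359 1.753
endloop
endfacet

endsolid


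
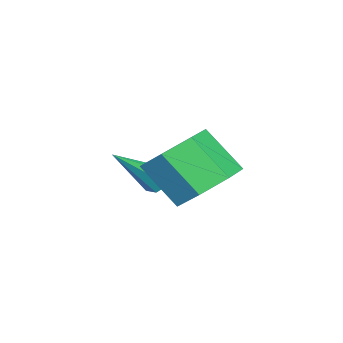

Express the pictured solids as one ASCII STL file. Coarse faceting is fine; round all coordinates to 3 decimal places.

solid 
facet normal -0.563 0.485 -0.669
outer loop
vertex -1.253 -1.281 -4.733
vertex -1.663 -1.351 -4.439
vertex -1.332 -0.963 -4.436
endloop
endfacet
facet normal 0.914 0.373 -0.157
outer loop
vertex -1.253 -1.281 -4.733
vertex -1.332 -0.963 -4.436
vertex -0.557 -2.309 -3.121
endloop
endfacet
facet normal -0.562 0.485 -0.670
outer loop
vertex -1.332 -0.963 -4.436
vertex -1.663 -1.351 -4.439
vertex -1.661 -0.937 -4.141
endloop
endfacet
facet normal 0.482 0.738 0.472
outer loop
vertex -1.332 -0.963 -4.436
vertex -1.661 -0.937 -4.141
vertex -0.557 -2.309 -3.121
endloop
endfacet
facet normal -0.563 0.485 -0.670
outer loop
vertex -1.661 -0.937 -4.141
vertex -1.663 -1.351 -4.439
vertex -1.992 -1.223 -4.07
endloop
endfacet
facet normal -0.217 0.464 0.859
outer loop
vertex -1.661 -0.937 -4.141
vertex -1.992 -1.223 -4.07
vertex -0.557 -2.309 -3.121
endloop
endfacet
facet normal -0.561 0.488 -0.669
outer loop
vertex -1.992 -1.223 -4.07
vertex -1.663 -1.351 -4.439
vertex -2.075 -1.604 -4.278
endloop
endfacet
facet normal -0.657 -0.246 0.712
outer loop
vertex -1.992 -1.223 -4.07
vertex -2.075 -1.604 -4.278
vertex -0.557 -2.309 -3.121
endloop
endfacet
facet normal -0.561 0.487 -0.670
outer loop
vertex -2.075 -1.604 -4.278
vertex -1.663 -1.351 -4.439
vertex -1.849 -1.795 -4.606
endloop
endfacet
facet normal -0.506 -0.850 0.146
outer loop
vertex -2.075 -1.604 -4.278
vertex -1.849 -1.795 -4.606
vertex -0.557 -2.309 -3.121
endloop
endfacet
facet normal -0.562 0.487 -0.668
outer loop
vertex -1.849 -1.795 -4.606
vertex -1.663 -1.351 -4.439
vertex -1.483 -1.651 -4.809
endloop
endfacet
facet normal 0.122 -0.900 -0.418
outer loop
vertex -1.849 -1.795 -4.606
vertex -1.483 -1.651 -4.809
vertex -0.557 -2.309 -3.121
endloop
endfacet
facet normal -0.562 0.487 -0.668
outer loop
vertex -1.483 -1.651 -4.809
vertex -1.663 -1.351 -4.439
vertex -1.253 -1.281 -4.733
endloop
endfacet
facet normal 0.754 -0.355 -0.552
outer loop
vertex -1.483 -1.651 -4.809
vertex -1.253 -1.281 -4.733
vertex -0.557 -2.309 -3.121
endloop
endfacet
facet normal 0.124 0.652 -0.748
outer loop
vertex 2.347 0.999 -2.946
vertex 1.291 0.948 -3.166
vertex 1.807 1.619 -2.495
endloop
endfacet
facet normal 0.808 0.371 0.458
outer loop
vertex 2.347 0.999 -2.946
vertex 1.807 1.619 -2.495
vertex 2.146 -0.058 -1.735
endloop
endfacet
facet normal 0.808 0.371 0.458
outer loop
vertex 2.146 -0.058 -1.735
vertex 1.807 1.619 -2.495
vertex 1.606 0.562 -1.284
endloop
endfacet
facet normal -0.124 -0.652 0.748
outer loop
vertex 2.146 -0.058 -1.735
vertex 1.606 0.562 -1.284
vertex 1.089 -0.108 -1.954
endloop
endfacet
facet normal 0.124 0.652 -0.748
outer loop
vertex 1.807 1.619 -2.495
vertex 1.291 0.948 -3.166
vertex 0.879 1.734 -2.549
endloop
endfacet
facet normal 0.054 0.748 0.662
outer loop
vertex 1.807 1.619 -2.495
vertex 0.879 1.734 -2.549
vertex 1.606 0.562 -1.284
endloop
endfacet
facet normal 0.054 0.748 0.662
outer loop
vertex 1.606 0.562 -1.284
vertex 0.879 1.734 -2.549
vertex 0.677 0.677 -1.338
endloop
endfacet
facet normal -0.124 -0.652 0.748
outer loop
vertex 1.606 0.562 -1.284
vertex 0.677 0.677 -1.338
vertex 1.089 -0.108 -1.954
endloop
endfacet
facet normal 0.124 0.652 -0.748
outer loop
vertex 0.879 1.734 -2.549
vertex 1.291 0.948 -3.166
vertex 0.26 1.257 -3.067
endloop
endfacet
facet normal -0.741 0.562 0.367
outer loop
vertex 0.879 1.734 -2.549
vertex 0.26 1.257 -3.067
vertex 0.677 0.677 -1.338
endloop
endfacet
facet normal -0.741 0.562 0.367
outer loop
vertex 0.677 0.677 -1.338
vertex 0.26 1.257 -3.067
vertex 0.059 0.2 -1.856
endloop
endfacet
facet normal -0.124 -0.652 0.748
outer loop
vertex 0.677 0.677 -1.338
vertex 0.059 0.2 -1.856
vertex 1.089 -0.108 -1.954
endloop
endfacet
facet normal 0.124 0.653 -0.747
outer loop
vertex 0.26 1.257 -3.067
vertex 1.291 0.948 -3.166
vertex 0.418 0.548 -3.66
endloop
endfacet
facet normal -0.978 -0.047 -0.204
outer loop
vertex 0.26 1.257 -3.067
vertex 0.418 0.548 -3.66
vertex 0.059 0.2 -1.856
endloop
endfacet
facet normal -0.978 -0.046 -0.204
outer loop
vertex 0.059 0.2 -1.856
vertex 0.418 0.548 -3.66
vertex 0.216 -0.509 -2.449
endloop
endfacet
facet normal -0.124 -0.653 0.747
outer loop
vertex 0.059 0.2 -1.856
vertex 0.216 -0.509 -2.449
vertex 1.089 -0.108 -1.954
endloop
endfacet
facet normal 0.124 0.652 -0.748
outer loop
vertex 0.418 0.548 -3.66
vertex 1.291 0.948 -3.166
vertex 1.232 0.141 -3.88
endloop
endfacet
facet normal -0.478 -0.621 -0.621
outer loop
vertex 0.418 0.548 -3.66
vertex 1.232 0.141 -3.88
vertex 0.216 -0.509 -2.449
endloop
endfacet
facet normal -0.478 -0.621 -0.621
outer loop
vertex 0.216 -0.509 -2.449
vertex 1.232 0.141 -3.88
vertex 1.031 -0.916 -2.669
endloop
endfacet
facet normal -0.124 -0.653 0.748
outer loop
vertex 0.216 -0.509 -2.449
vertex 1.031 -0.916 -2.669
vertex 1.089 -0.108 -1.954
endloop
endfacet
facet normal 0.125 0.652 -0.748
outer loop
vertex 1.232 0.141 -3.88
vertex 1.291 0.948 -3.166
vertex 2.091 0.341 -3.562
endloop
endfacet
facet normal 0.381 -0.727 -0.571
outer loop
vertex 1.232 0.141 -3.88
vertex 2.091 0.341 -3.562
vertex 1.031 -0.916 -2.669
endloop
endfacet
facet normal 0.381 -0.727 -0.571
outer loop
vertex 1.031 -0.916 -2.669
vertex 2.091 0.341 -3.562
vertex 1.89 -0.716 -2.351
endloop
endfacet
facet normal -0.125 -0.652 0.747
outer loop
vertex 1.031 -0.916 -2.669
vertex 1.89 -0.716 -2.351
vertex 1.089 -0.108 -1.954
endloop
endfacet
facet normal 0.124 0.652 -0.748
outer loop
vertex 2.091 0.341 -3.562
vertex 1.291 0.948 -3.166
vertex 2.347 0.999 -2.946
endloop
endfacet
facet normal 0.954 -0.286 -0.091
outer loop
vertex 2.091 0.341 -3.562
vertex 2.347 0.999 -2.946
vertex 1.89 -0.716 -2.351
endloop
endfacet
facet normal 0.954 -0.286 -0.091
outer loop
vertex 1.89 -0.716 -2.351
vertex 2.347 0.999 -2.946
vertex 2.146 -0.058 -1.735
endloop
endfacet
facet normal -0.124 -0.652 0.748
outer loop
vertex 1.89 -0.716 -2.351
vertex 2.146 -0.058 -1.735
vertex 1.089 -0.108 -1.954
endloop
endfacet

endsolid


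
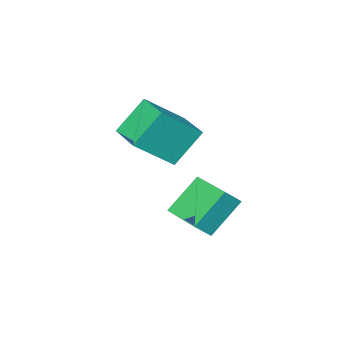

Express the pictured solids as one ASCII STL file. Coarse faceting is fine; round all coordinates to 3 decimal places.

solid 
facet normal -0.707 0.105 -0.700
outer loop
vertex 0.885 2.913 -0.087
vertex 1.005 5.0 0.106
vertex 2.303 2.963 -1.511
endloop
endfacet
facet normal -0.057 -0.994 -0.092
outer loop
vertex 2.995 2.86 -0.826
vertex 0.885 2.913 -0.087
vertex 2.303 2.963 -1.511
endloop
endfacet
facet normal -0.707 0.105 -0.700
outer loop
vertex 2.303 2.963 -1.511
vertex 1.005 5.0 0.106
vertex 2.423 5.05 -1.318
endloop
endfacet
facet normal 0.705 0.025 -0.709
outer loop
vertex 2.423 5.05 -1.318
vertex 2.995 2.86 -0.826
vertex 2.303 2.963 -1.511
endloop
endfacet
facet normal -0.705 -0.025 0.709
outer loop
vertex 0.885 2.913 -0.087
vertex 1.697 4.897 0.791
vertex 1.005 5.0 0.106
endloop
endfacet
facet normal -0.057 -0.994 -0.092
outer loop
vertex 1.577 2.81 0.598
vertex 0.885 2.913 -0.087
vertex 2.995 2.86 -0.826
endloop
endfacet
facet normal -0.705 -0.025 0.709
outer loop
vertex 1.577 2.81 0.598
vertex 1.697 4.897 0.791
vertex 0.885 2.913 -0.087
endloop
endfacet
facet normal 0.057 0.994 0.092
outer loop
vertex 1.005 5.0 0.106
vertex 1.697 4.897 0.791
vertex 2.423 5.05 -1.318
endloop
endfacet
facet normal 0.705 0.025 -0.709
outer loop
vertex 3.115 4.947 -0.633
vertex 2.995 2.86 -0.826
vertex 2.423 5.05 -1.318
endloop
endfacet
facet normal 0.057 0.994 0.092
outer loop
vertex 2.423 5.05 -1.318
vertex 1.697 4.897 0.791
vertex 3.115 4.947 -0.633
endloop
endfacet
facet normal 0.707 -0.105 0.700
outer loop
vertex 3.115 4.947 -0.633
vertex 1.577 2.81 0.598
vertex 2.995 2.86 -0.826
endloop
endfacet
facet normal 0.707 -0.105 0.700
outer loop
vertex 1.697 4.897 0.791
vertex 1.577 2.81 0.598
vertex 3.115 4.947 -0.633
endloop
endfacet
facet normal -0.748 0.208 -0.630
outer loop
vertex 1.552 1.847 3.421
vertex 1.935 3.711 3.581
vertex 2.754 1.725 1.955
endloop
endfacet
facet normal -0.201 -0.976 -0.083
outer loop
vertex 4.325 1.289 3.279
vertex 1.552 1.847 3.421
vertex 2.754 1.725 1.955
endloop
endfacet
facet normal -0.748 0.208 -0.630
outer loop
vertex 2.754 1.725 1.955
vertex 1.935 3.711 3.581
vertex 3.137 3.59 2.115
endloop
endfacet
facet normal 0.633 -0.064 -0.772
outer loop
vertex 3.137 3.59 2.115
vertex 4.325 1.289 3.279
vertex 2.754 1.725 1.955
endloop
endfacet
facet normal -0.633 0.064 0.772
outer loop
vertex 1.552 1.847 3.421
vertex 3.506 3.275 4.905
vertex 1.935 3.711 3.581
endloop
endfacet
facet normal -0.201 -0.976 -0.084
outer loop
vertex 3.123 1.41 4.745
vertex 1.552 1.847 3.421
vertex 4.325 1.289 3.279
endloop
endfacet
facet normal -0.633 0.064 0.772
outer loop
vertex 3.123 1.41 4.745
vertex 3.506 3.275 4.905
vertex 1.552 1.847 3.421
endloop
endfacet
facet normal 0.200 0.976 0.084
outer loop
vertex 1.935 3.711 3.581
vertex 3.506 3.275 4.905
vertex 3.137 3.59 2.115
endloop
endfacet
facet normal 0.633 -0.064 -0.772
outer loop
vertex 4.708 3.153 3.439
vertex 4.325 1.289 3.279
vertex 3.137 3.59 2.115
endloop
endfacet
facet normal 0.201 0.976 0.084
outer loop
vertex 3.137 3.59 2.115
vertex 3.506 3.275 4.905
vertex 4.708 3.153 3.439
endloop
endfacet
facet normal 0.748 -0.208 0.630
outer loop
vertex 4.708 3.153 3.439
vertex 3.123 1.41 4.745
vertex 4.325 1.289 3.279
endloop
endfacet
facet normal 0.748 -0.208 0.630
outer loop
vertex 3.506 3.275 4.905
vertex 3.123 1.41 4.745
vertex 4.708 3.153 3.439
endloop
endfacet

endsolid


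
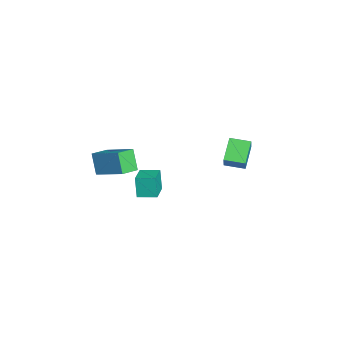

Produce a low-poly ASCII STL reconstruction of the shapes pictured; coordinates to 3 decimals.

solid 
facet normal -0.937 0.235 -0.259
outer loop
vertex 1.344 -2.241 0.83
vertex 1.556 -1.271 0.943
vertex 1.672 -2.181 -0.302
endloop
endfacet
facet normal -0.211 -0.971 -0.113
outer loop
vertex 2.824 -2.469 0.017
vertex 1.344 -2.241 0.83
vertex 1.672 -2.181 -0.302
endloop
endfacet
facet normal -0.937 0.234 -0.258
outer loop
vertex 1.672 -2.181 -0.302
vertex 1.556 -1.271 0.943
vertex 1.883 -1.21 -0.189
endloop
endfacet
facet normal 0.278 0.051 -0.959
outer loop
vertex 1.883 -1.21 -0.189
vertex 2.824 -2.469 0.017
vertex 1.672 -2.181 -0.302
endloop
endfacet
facet normal -0.278 -0.051 0.959
outer loop
vertex 1.344 -2.241 0.83
vertex 2.708 -1.559 1.262
vertex 1.556 -1.271 0.943
endloop
endfacet
facet normal -0.212 -0.971 -0.114
outer loop
vertex 2.497 -2.53 1.149
vertex 1.344 -2.241 0.83
vertex 2.824 -2.469 0.017
endloop
endfacet
facet normal -0.278 -0.051 0.959
outer loop
vertex 2.497 -2.53 1.149
vertex 2.708 -1.559 1.262
vertex 1.344 -2.241 0.83
endloop
endfacet
facet normal 0.211 0.971 0.113
outer loop
vertex 1.556 -1.271 0.943
vertex 2.708 -1.559 1.262
vertex 1.883 -1.21 -0.189
endloop
endfacet
facet normal 0.278 0.051 -0.959
outer loop
vertex 3.036 -1.499 0.13
vertex 2.824 -2.469 0.017
vertex 1.883 -1.21 -0.189
endloop
endfacet
facet normal 0.212 0.971 0.113
outer loop
vertex 1.883 -1.21 -0.189
vertex 2.708 -1.559 1.262
vertex 3.036 -1.499 0.13
endloop
endfacet
facet normal 0.937 -0.235 0.258
outer loop
vertex 3.036 -1.499 0.13
vertex 2.497 -2.53 1.149
vertex 2.824 -2.469 0.017
endloop
endfacet
facet normal 0.937 -0.234 0.259
outer loop
vertex 2.708 -1.559 1.262
vertex 2.497 -2.53 1.149
vertex 3.036 -1.499 0.13
endloop
endfacet
facet normal -0.522 0.069 -0.850
outer loop
vertex -4.914 2.759 -2.292
vertex -4.604 3.862 -2.393
vertex -3.692 2.344 -3.075
endloop
endfacet
facet normal -0.270 -0.959 0.087
outer loop
vertex -3.196 2.278 -2.267
vertex -4.914 2.759 -2.292
vertex -3.692 2.344 -3.075
endloop
endfacet
facet normal -0.521 0.069 -0.851
outer loop
vertex -3.692 2.344 -3.075
vertex -4.604 3.862 -2.393
vertex -3.381 3.446 -3.176
endloop
endfacet
facet normal 0.809 -0.276 -0.519
outer loop
vertex -3.381 3.446 -3.176
vertex -3.196 2.278 -2.267
vertex -3.692 2.344 -3.075
endloop
endfacet
facet normal -0.809 0.275 0.519
outer loop
vertex -4.914 2.759 -2.292
vertex -4.108 3.796 -1.585
vertex -4.604 3.862 -2.393
endloop
endfacet
facet normal -0.270 -0.959 0.088
outer loop
vertex -4.419 2.694 -1.484
vertex -4.914 2.759 -2.292
vertex -3.196 2.278 -2.267
endloop
endfacet
facet normal -0.810 0.276 0.518
outer loop
vertex -4.419 2.694 -1.484
vertex -4.108 3.796 -1.585
vertex -4.914 2.759 -2.292
endloop
endfacet
facet normal 0.270 0.959 -0.087
outer loop
vertex -4.604 3.862 -2.393
vertex -4.108 3.796 -1.585
vertex -3.381 3.446 -3.176
endloop
endfacet
facet normal 0.810 -0.275 -0.518
outer loop
vertex -2.886 3.381 -2.368
vertex -3.196 2.278 -2.267
vertex -3.381 3.446 -3.176
endloop
endfacet
facet normal 0.269 0.959 -0.088
outer loop
vertex -3.381 3.446 -3.176
vertex -4.108 3.796 -1.585
vertex -2.886 3.381 -2.368
endloop
endfacet
facet normal 0.521 -0.069 0.851
outer loop
vertex -2.886 3.381 -2.368
vertex -4.419 2.694 -1.484
vertex -3.196 2.278 -2.267
endloop
endfacet
facet normal 0.521 -0.069 0.850
outer loop
vertex -4.108 3.796 -1.585
vertex -4.419 2.694 -1.484
vertex -2.886 3.381 -2.368
endloop
endfacet
facet normal -0.509 -0.141 0.849
outer loop
vertex 0.411 -3.254 1.441
vertex -0.228 -2.487 1.186
vertex -0.742 -4.514 0.541
endloop
endfacet
facet normal 0.620 -0.744 0.247
outer loop
vertex -0.092 -4.333 -0.546
vertex 0.411 -3.254 1.441
vertex -0.742 -4.514 0.541
endloop
endfacet
facet normal -0.508 -0.142 0.850
outer loop
vertex -0.742 -4.514 0.541
vertex -0.228 -2.487 1.186
vertex -1.381 -3.747 0.287
endloop
endfacet
facet normal -0.598 -0.652 -0.466
outer loop
vertex -1.381 -3.747 0.287
vertex -0.092 -4.333 -0.546
vertex -0.742 -4.514 0.541
endloop
endfacet
facet normal 0.597 0.653 0.466
outer loop
vertex 0.411 -3.254 1.441
vertex 0.422 -2.306 0.099
vertex -0.228 -2.487 1.186
endloop
endfacet
facet normal 0.621 -0.744 0.247
outer loop
vertex 1.061 -3.073 0.353
vertex 0.411 -3.254 1.441
vertex -0.092 -4.333 -0.546
endloop
endfacet
facet normal 0.598 0.652 0.466
outer loop
vertex 1.061 -3.073 0.353
vertex 0.422 -2.306 0.099
vertex 0.411 -3.254 1.441
endloop
endfacet
facet normal -0.621 0.744 -0.247
outer loop
vertex -0.228 -2.487 1.186
vertex 0.422 -2.306 0.099
vertex -1.381 -3.747 0.287
endloop
endfacet
facet normal -0.598 -0.653 -0.466
outer loop
vertex -0.731 -3.566 -0.801
vertex -0.092 -4.333 -0.546
vertex -1.381 -3.747 0.287
endloop
endfacet
facet normal -0.621 0.744 -0.247
outer loop
vertex -1.381 -3.747 0.287
vertex 0.422 -2.306 0.099
vertex -0.731 -3.566 -0.801
endloop
endfacet
facet normal 0.508 0.141 -0.850
outer loop
vertex -0.731 -3.566 -0.801
vertex 1.061 -3.073 0.353
vertex -0.092 -4.333 -0.546
endloop
endfacet
facet normal 0.508 0.142 -0.850
outer loop
vertex 0.422 -2.306 0.099
vertex 1.061 -3.073 0.353
vertex -0.731 -3.566 -0.801
endloop
endfacet

endsolid


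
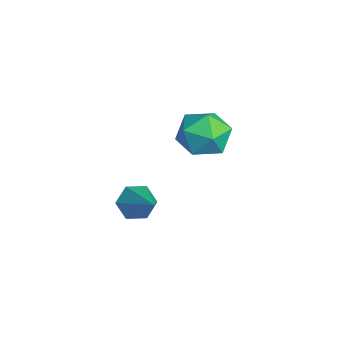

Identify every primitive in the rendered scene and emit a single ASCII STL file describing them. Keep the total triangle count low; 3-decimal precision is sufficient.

solid 
facet normal -0.806 -0.154 -0.572
outer loop
vertex 2.793 -2.429 -0.017
vertex 2.406 -2.721 0.607
vertex 2.372 -1.948 0.447
endloop
endfacet
facet normal 0.508 0.786 -0.353
outer loop
vertex 2.793 -2.429 -0.017
vertex 2.372 -1.948 0.447
vertex 3.994 -2.419 1.733
endloop
endfacet
facet normal -0.806 -0.154 -0.572
outer loop
vertex 2.372 -1.948 0.447
vertex 2.406 -2.721 0.607
vertex 1.985 -2.24 1.071
endloop
endfacet
facet normal -0.050 0.916 0.398
outer loop
vertex 2.372 -1.948 0.447
vertex 1.985 -2.24 1.071
vertex 3.994 -2.419 1.733
endloop
endfacet
facet normal -0.806 -0.153 -0.572
outer loop
vertex 1.985 -2.24 1.071
vertex 2.406 -2.721 0.607
vertex 2.019 -3.013 1.23
endloop
endfacet
facet normal -0.293 0.180 0.939
outer loop
vertex 1.985 -2.24 1.071
vertex 2.019 -3.013 1.23
vertex 3.994 -2.419 1.733
endloop
endfacet
facet normal -0.806 -0.153 -0.572
outer loop
vertex 2.019 -3.013 1.23
vertex 2.406 -2.721 0.607
vertex 2.44 -3.494 0.766
endloop
endfacet
facet normal 0.020 -0.685 0.728
outer loop
vertex 2.019 -3.013 1.23
vertex 2.44 -3.494 0.766
vertex 3.994 -2.419 1.733
endloop
endfacet
facet normal -0.806 -0.153 -0.572
outer loop
vertex 2.44 -3.494 0.766
vertex 2.406 -2.721 0.607
vertex 2.827 -3.202 0.143
endloop
endfacet
facet normal 0.578 -0.815 -0.023
outer loop
vertex 2.44 -3.494 0.766
vertex 2.827 -3.202 0.143
vertex 3.994 -2.419 1.733
endloop
endfacet
facet normal -0.806 -0.154 -0.572
outer loop
vertex 2.827 -3.202 0.143
vertex 2.406 -2.721 0.607
vertex 2.793 -2.429 -0.017
endloop
endfacet
facet normal 0.822 -0.081 -0.564
outer loop
vertex 2.827 -3.202 0.143
vertex 2.793 -2.429 -0.017
vertex 3.994 -2.419 1.733
endloop
endfacet
facet normal -0.310 0.948 0.074
outer loop
vertex -1.448 1.562 0.425
vertex -1.906 1.328 1.496
vertex -0.783 1.703 1.399
endloop
endfacet
facet normal 0.281 0.904 -0.323
outer loop
vertex -1.448 1.562 0.425
vertex -0.783 1.703 1.399
vertex -0.313 1.209 0.426
endloop
endfacet
facet normal 0.146 0.468 -0.872
outer loop
vertex -1.448 1.562 0.425
vertex -0.313 1.209 0.426
vertex -1.146 0.529 -0.079
endloop
endfacet
facet normal -0.529 0.242 -0.814
outer loop
vertex -1.448 1.562 0.425
vertex -1.146 0.529 -0.079
vertex -2.13 0.602 0.582
endloop
endfacet
facet normal -0.811 0.539 -0.229
outer loop
vertex -1.448 1.562 0.425
vertex -2.13 0.602 0.582
vertex -1.906 1.328 1.496
endloop
endfacet
facet normal 0.792 0.606 0.075
outer loop
vertex -0.313 1.209 0.426
vertex -0.783 1.703 1.399
vertex -0.07 0.758 1.498
endloop
endfacet
facet normal -0.164 0.677 0.718
outer loop
vertex -0.783 1.703 1.399
vertex -1.906 1.328 1.496
vertex -1.054 0.831 2.159
endloop
endfacet
facet normal -0.974 0.015 0.227
outer loop
vertex -1.906 1.328 1.496
vertex -2.13 0.602 0.582
vertex -1.887 0.151 1.654
endloop
endfacet
facet normal -0.517 -0.465 -0.718
outer loop
vertex -2.13 0.602 0.582
vertex -1.146 0.529 -0.079
vertex -1.417 -0.343 0.681
endloop
endfacet
facet normal 0.574 -0.100 -0.813
outer loop
vertex -1.146 0.529 -0.079
vertex -0.313 1.209 0.426
vertex -0.294 0.032 0.584
endloop
endfacet
facet normal 0.529 -0.242 0.814
outer loop
vertex -0.752 -0.202 1.655
vertex -0.07 0.758 1.498
vertex -1.054 0.831 2.159
endloop
endfacet
facet normal -0.146 -0.468 0.872
outer loop
vertex -0.752 -0.202 1.655
vertex -1.054 0.831 2.159
vertex -1.887 0.151 1.654
endloop
endfacet
facet normal -0.281 -0.904 0.323
outer loop
vertex -0.752 -0.202 1.655
vertex -1.887 0.151 1.654
vertex -1.417 -0.343 0.681
endloop
endfacet
facet normal 0.310 -0.948 -0.074
outer loop
vertex -0.752 -0.202 1.655
vertex -1.417 -0.343 0.681
vertex -0.294 0.032 0.584
endloop
endfacet
facet normal 0.811 -0.539 0.229
outer loop
vertex -0.752 -0.202 1.655
vertex -0.294 0.032 0.584
vertex -0.07 0.758 1.498
endloop
endfacet
facet normal 0.517 0.465 0.718
outer loop
vertex -1.054 0.831 2.159
vertex -0.07 0.758 1.498
vertex -0.783 1.703 1.399
endloop
endfacet
facet normal -0.574 0.100 0.813
outer loop
vertex -1.887 0.151 1.654
vertex -1.054 0.831 2.159
vertex -1.906 1.328 1.496
endloop
endfacet
facet normal -0.792 -0.606 -0.075
outer loop
vertex -1.417 -0.343 0.681
vertex -1.887 0.151 1.654
vertex -2.13 0.602 0.582
endloop
endfacet
facet normal 0.164 -0.677 -0.718
outer loop
vertex -0.294 0.032 0.584
vertex -1.417 -0.343 0.681
vertex -1.146 0.529 -0.079
endloop
endfacet
facet normal 0.974 -0.015 -0.227
outer loop
vertex -0.07 0.758 1.498
vertex -0.294 0.032 0.584
vertex -0.313 1.209 0.426
endloop
endfacet

endsolid


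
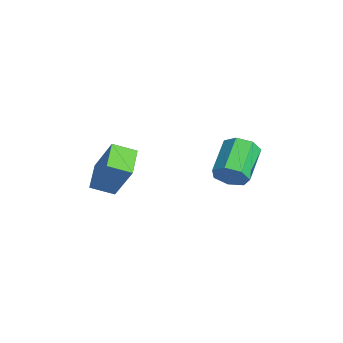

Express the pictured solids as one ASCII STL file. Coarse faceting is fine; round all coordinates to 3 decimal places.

solid 
facet normal 0.712 -0.538 -0.450
outer loop
vertex 2.08 1.641 0.562
vertex 1.554 1.391 0.029
vertex 2.018 2.029 0.0
endloop
endfacet
facet normal 0.696 0.624 0.354
outer loop
vertex 2.08 1.641 0.562
vertex 2.018 2.029 0.0
vertex 0.813 2.599 1.365
endloop
endfacet
facet normal 0.696 0.624 0.354
outer loop
vertex 0.813 2.599 1.365
vertex 2.018 2.029 0.0
vertex 0.751 2.987 0.803
endloop
endfacet
facet normal -0.712 0.539 0.450
outer loop
vertex 0.813 2.599 1.365
vertex 0.751 2.987 0.803
vertex 0.286 2.349 0.831
endloop
endfacet
facet normal 0.712 -0.538 -0.451
outer loop
vertex 2.018 2.029 0.0
vertex 1.554 1.391 0.029
vertex 1.606 1.937 -0.54
endloop
endfacet
facet normal 0.363 0.832 -0.419
outer loop
vertex 2.018 2.029 0.0
vertex 1.606 1.937 -0.54
vertex 0.751 2.987 0.803
endloop
endfacet
facet normal 0.363 0.832 -0.419
outer loop
vertex 0.751 2.987 0.803
vertex 1.606 1.937 -0.54
vertex 0.339 2.895 0.263
endloop
endfacet
facet normal -0.712 0.538 0.451
outer loop
vertex 0.751 2.987 0.803
vertex 0.339 2.895 0.263
vertex 0.286 2.349 0.831
endloop
endfacet
facet normal 0.712 -0.538 -0.451
outer loop
vertex 1.606 1.937 -0.54
vertex 1.554 1.391 0.029
vertex 1.155 1.434 -0.652
endloop
endfacet
facet normal -0.243 0.414 -0.877
outer loop
vertex 1.606 1.937 -0.54
vertex 1.155 1.434 -0.652
vertex 0.339 2.895 0.263
endloop
endfacet
facet normal -0.243 0.414 -0.877
outer loop
vertex 0.339 2.895 0.263
vertex 1.155 1.434 -0.652
vertex -0.113 2.392 0.151
endloop
endfacet
facet normal -0.711 0.539 0.451
outer loop
vertex 0.339 2.895 0.263
vertex -0.113 2.392 0.151
vertex 0.286 2.349 0.831
endloop
endfacet
facet normal 0.712 -0.537 -0.451
outer loop
vertex 1.155 1.434 -0.652
vertex 1.554 1.391 0.029
vertex 1.004 0.898 -0.252
endloop
endfacet
facet normal -0.666 -0.316 -0.675
outer loop
vertex 1.155 1.434 -0.652
vertex 1.004 0.898 -0.252
vertex -0.113 2.392 0.151
endloop
endfacet
facet normal -0.666 -0.316 -0.675
outer loop
vertex -0.113 2.392 0.151
vertex 1.004 0.898 -0.252
vertex -0.264 1.856 0.551
endloop
endfacet
facet normal -0.712 0.538 0.452
outer loop
vertex -0.113 2.392 0.151
vertex -0.264 1.856 0.551
vertex 0.286 2.349 0.831
endloop
endfacet
facet normal 0.712 -0.538 -0.450
outer loop
vertex 1.004 0.898 -0.252
vertex 1.554 1.391 0.029
vertex 1.267 0.734 0.36
endloop
endfacet
facet normal -0.588 -0.808 0.036
outer loop
vertex 1.004 0.898 -0.252
vertex 1.267 0.734 0.36
vertex -0.264 1.856 0.551
endloop
endfacet
facet normal -0.588 -0.808 0.035
outer loop
vertex -0.264 1.856 0.551
vertex 1.267 0.734 0.36
vertex -0.001 1.691 1.162
endloop
endfacet
facet normal -0.712 0.538 0.452
outer loop
vertex -0.264 1.856 0.551
vertex -0.001 1.691 1.162
vertex 0.286 2.349 0.831
endloop
endfacet
facet normal 0.712 -0.538 -0.451
outer loop
vertex 1.267 0.734 0.36
vertex 1.554 1.391 0.029
vertex 1.746 1.064 0.722
endloop
endfacet
facet normal -0.067 -0.692 0.719
outer loop
vertex 1.267 0.734 0.36
vertex 1.746 1.064 0.722
vertex -0.001 1.691 1.162
endloop
endfacet
facet normal -0.067 -0.692 0.719
outer loop
vertex -0.001 1.691 1.162
vertex 1.746 1.064 0.722
vertex 0.478 2.022 1.525
endloop
endfacet
facet normal -0.713 0.538 0.450
outer loop
vertex -0.001 1.691 1.162
vertex 0.478 2.022 1.525
vertex 0.286 2.349 0.831
endloop
endfacet
facet normal 0.713 -0.538 -0.451
outer loop
vertex 1.746 1.064 0.722
vertex 1.554 1.391 0.029
vertex 2.08 1.641 0.562
endloop
endfacet
facet normal 0.505 -0.054 0.861
outer loop
vertex 1.746 1.064 0.722
vertex 2.08 1.641 0.562
vertex 0.478 2.022 1.525
endloop
endfacet
facet normal 0.505 -0.054 0.861
outer loop
vertex 0.478 2.022 1.525
vertex 2.08 1.641 0.562
vertex 0.813 2.599 1.365
endloop
endfacet
facet normal -0.712 0.538 0.451
outer loop
vertex 0.478 2.022 1.525
vertex 0.813 2.599 1.365
vertex 0.286 2.349 0.831
endloop
endfacet
facet normal -0.835 0.416 0.361
outer loop
vertex -1.066 -2.634 1.203
vertex -0.766 -1.671 0.788
vertex -2.038 -3.079 -0.534
endloop
endfacet
facet normal -0.276 -0.883 0.380
outer loop
vertex -0.894 -3.649 -1.028
vertex -1.066 -2.634 1.203
vertex -2.038 -3.079 -0.534
endloop
endfacet
facet normal -0.835 0.416 0.360
outer loop
vertex -2.038 -3.079 -0.534
vertex -0.766 -1.671 0.788
vertex -1.738 -2.117 -0.949
endloop
endfacet
facet normal -0.477 -0.219 -0.851
outer loop
vertex -1.738 -2.117 -0.949
vertex -0.894 -3.649 -1.028
vertex -2.038 -3.079 -0.534
endloop
endfacet
facet normal 0.477 0.219 0.852
outer loop
vertex -1.066 -2.634 1.203
vertex 0.378 -2.241 0.294
vertex -0.766 -1.671 0.788
endloop
endfacet
facet normal -0.275 -0.883 0.381
outer loop
vertex 0.078 -3.203 0.709
vertex -1.066 -2.634 1.203
vertex -0.894 -3.649 -1.028
endloop
endfacet
facet normal 0.477 0.219 0.852
outer loop
vertex 0.078 -3.203 0.709
vertex 0.378 -2.241 0.294
vertex -1.066 -2.634 1.203
endloop
endfacet
facet normal 0.275 0.883 -0.381
outer loop
vertex -0.766 -1.671 0.788
vertex 0.378 -2.241 0.294
vertex -1.738 -2.117 -0.949
endloop
endfacet
facet normal -0.476 -0.219 -0.852
outer loop
vertex -0.594 -2.686 -1.443
vertex -0.894 -3.649 -1.028
vertex -1.738 -2.117 -0.949
endloop
endfacet
facet normal 0.275 0.883 -0.380
outer loop
vertex -1.738 -2.117 -0.949
vertex 0.378 -2.241 0.294
vertex -0.594 -2.686 -1.443
endloop
endfacet
facet normal 0.835 -0.416 -0.361
outer loop
vertex -0.594 -2.686 -1.443
vertex 0.078 -3.203 0.709
vertex -0.894 -3.649 -1.028
endloop
endfacet
facet normal 0.835 -0.416 -0.361
outer loop
vertex 0.378 -2.241 0.294
vertex 0.078 -3.203 0.709
vertex -0.594 -2.686 -1.443
endloop
endfacet

endsolid
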